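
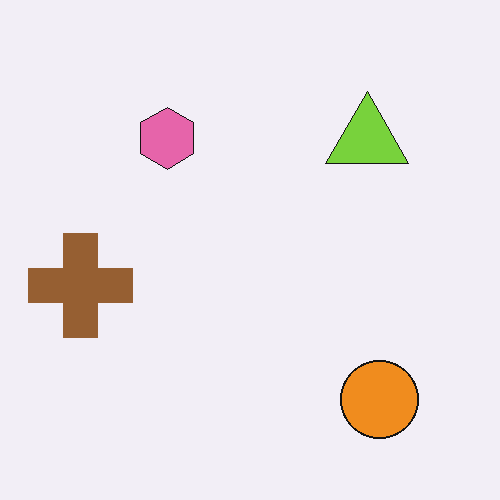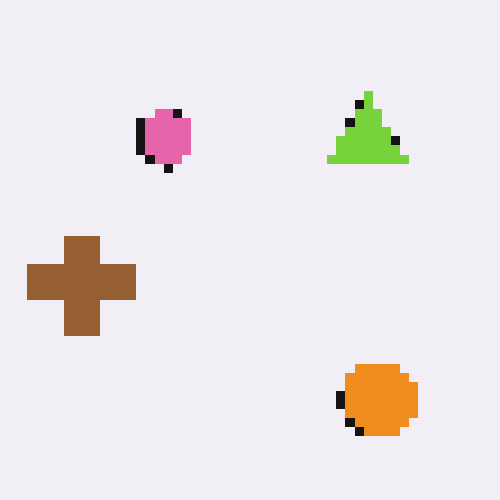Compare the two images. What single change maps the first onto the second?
Heavily pixelated into large blocks.

Shapes are reduced to large square blocks; fine edges and outlines are lost — a downscale-then-upscale (mosaic) effect.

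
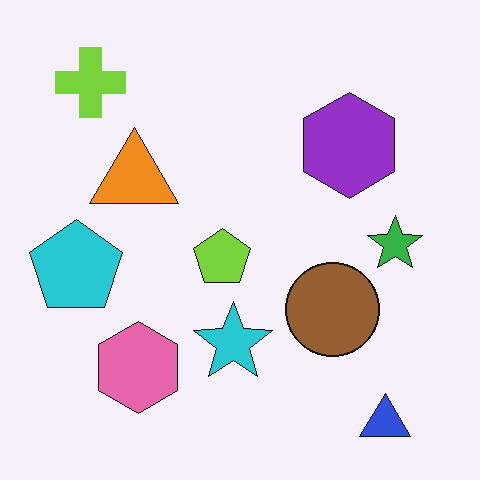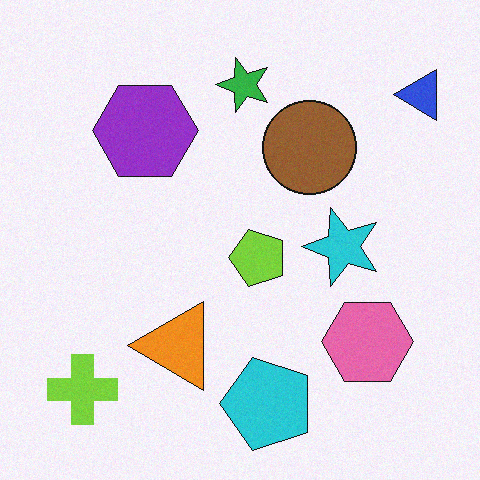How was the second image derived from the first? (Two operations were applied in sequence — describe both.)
Rotated 90° counter-clockwise, then degraded with subtle gaussian noise.

The blue triangle sits in the bottom-right of the first image and the top-right of the second — consistent with a whole-image 90° counter-clockwise rotation. Random speckle covers the whole image, including the flat background.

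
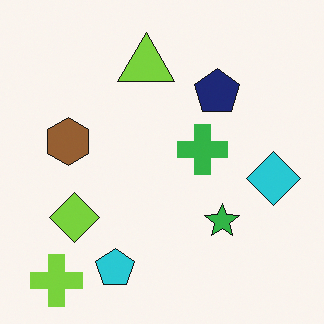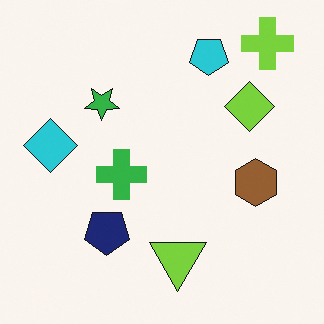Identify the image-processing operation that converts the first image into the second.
This is the original image rotated 180°.

The lime cross sits in the bottom-left of the first image and the top-right of the second — consistent with a whole-image 180° rotation.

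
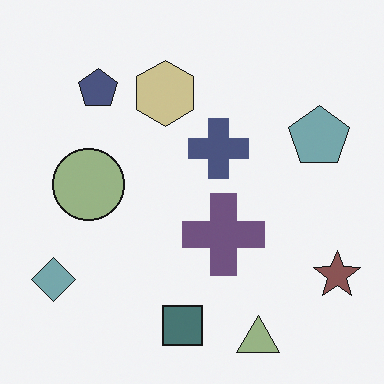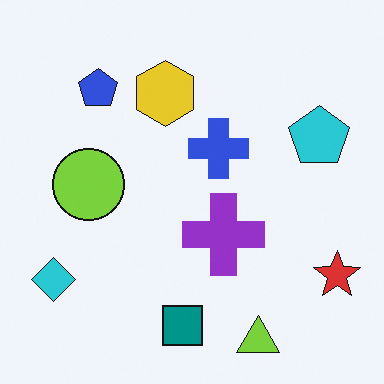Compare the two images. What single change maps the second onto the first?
This is the original image heavily desaturated.

All colors are more muted and greyish — a global saturation change.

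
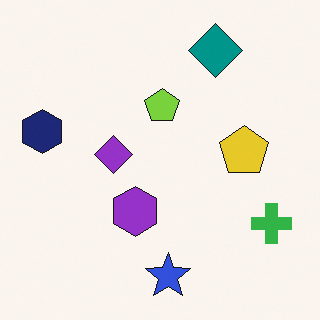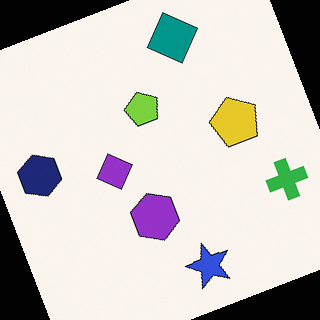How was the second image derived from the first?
Rotated counter-clockwise by a moderate amount.

Every shape is tilted by the same angle and the image corners show triangular fill wedges — a whole-image rotation by a non-right angle.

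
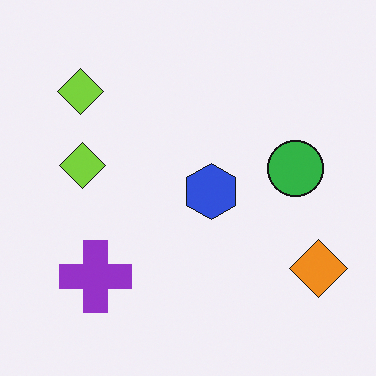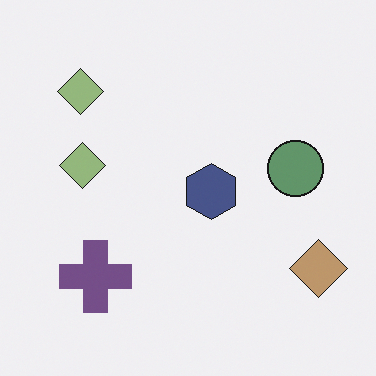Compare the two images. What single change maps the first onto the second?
The image was made much more muted (saturation change).

All colors are more muted and greyish — a global saturation change.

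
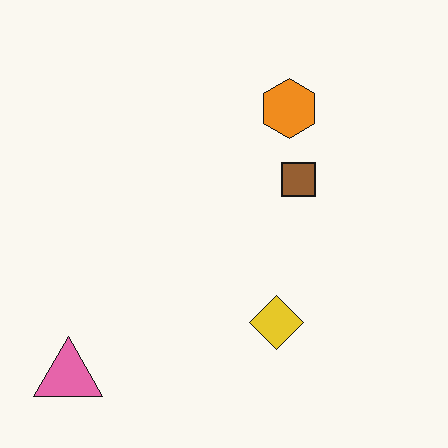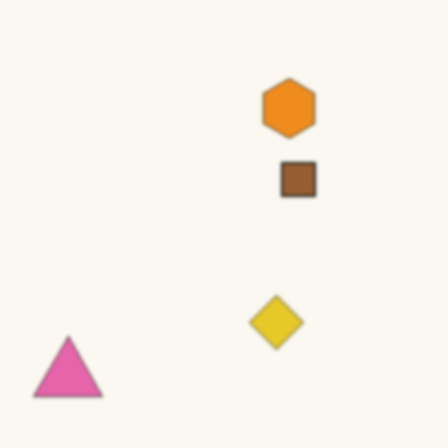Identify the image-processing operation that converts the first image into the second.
It was slightly softened.

Shape edges and outlines are uniformly softened across the whole image.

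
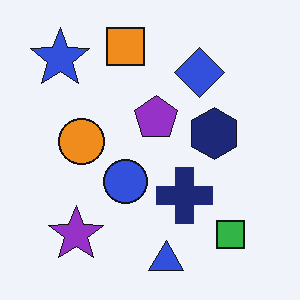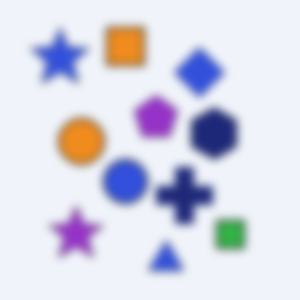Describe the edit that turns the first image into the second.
Noticeably gaussian-blurred.

Shape edges and outlines are uniformly softened across the whole image.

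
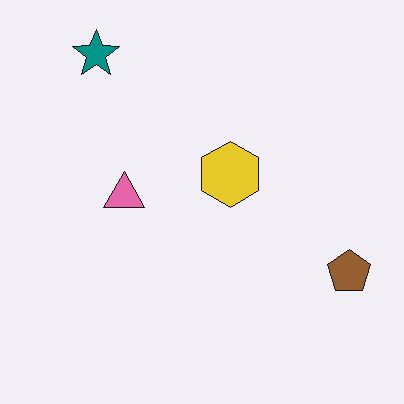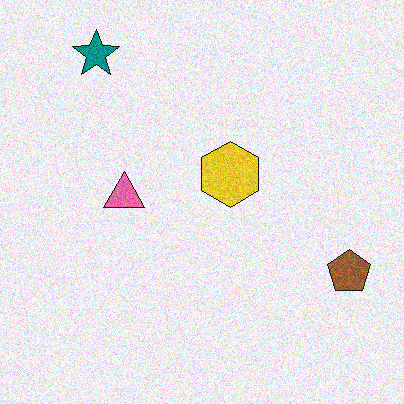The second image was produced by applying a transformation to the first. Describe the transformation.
Degraded with moderate additive noise.

Random speckle covers the whole image, including the flat background.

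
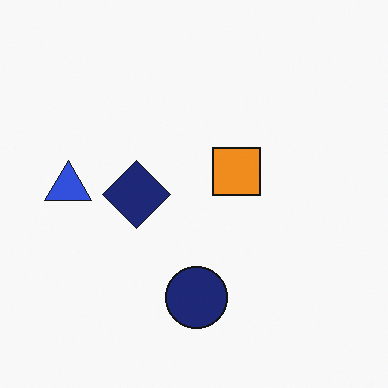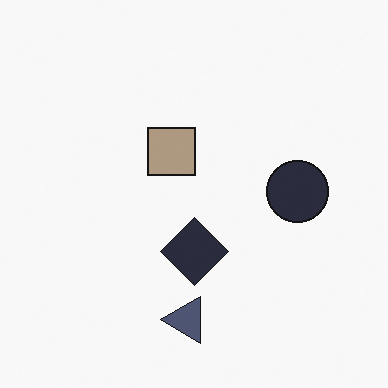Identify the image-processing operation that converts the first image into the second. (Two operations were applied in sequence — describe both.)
The transformation is: rotated 90° counter-clockwise, then made much more muted (saturation change).

The blue triangle sits in the left of the first image and the bottom of the second — consistent with a whole-image 90° counter-clockwise rotation. All colors are more muted and greyish — a global saturation change.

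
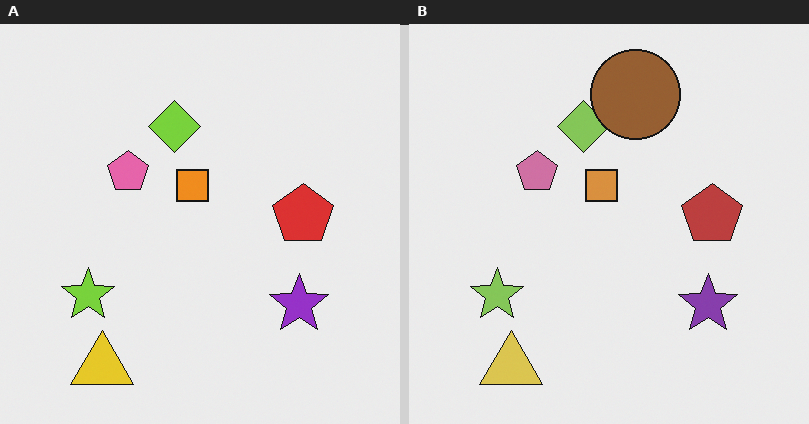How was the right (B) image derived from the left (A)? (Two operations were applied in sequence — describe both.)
The image was slightly desaturated, then overlaid with an additional brown circle.

All colors are more muted and greyish — a global saturation change. A brown circle appears in the right (B) image that is absent from the left (A).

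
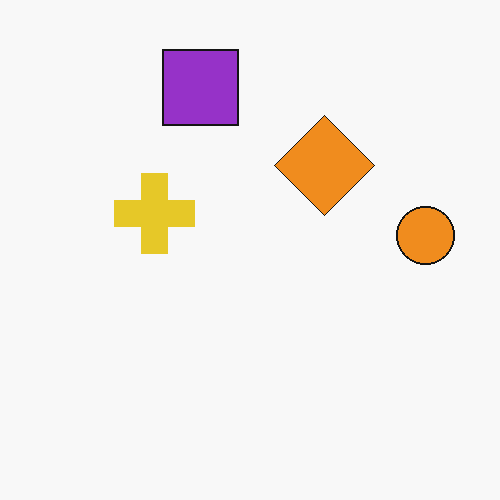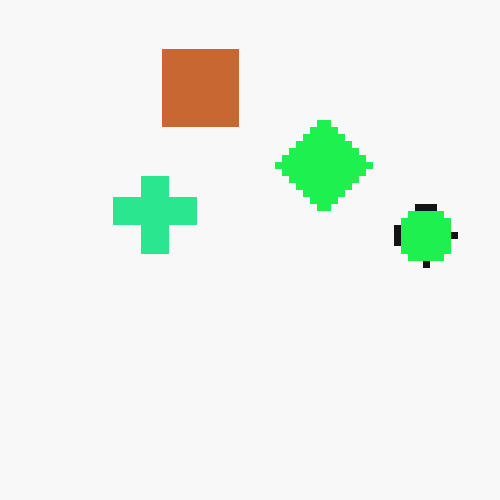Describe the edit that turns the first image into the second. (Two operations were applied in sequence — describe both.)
Hue-shifted noticeably, then pixelated into visible square blocks.

Every shape's color has rotated by the same amount around the hue wheel — a uniform hue shift. Shapes are reduced to large square blocks; fine edges and outlines are lost — a downscale-then-upscale (mosaic) effect.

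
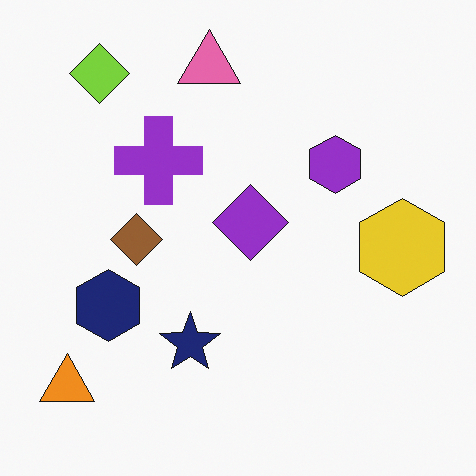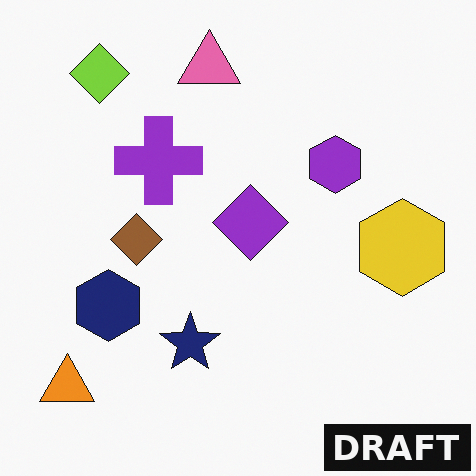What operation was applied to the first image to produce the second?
The image was watermarked with the text "DRAFT" in the lower-right corner.

A dark label reading "DRAFT" appears in the lower-right corner.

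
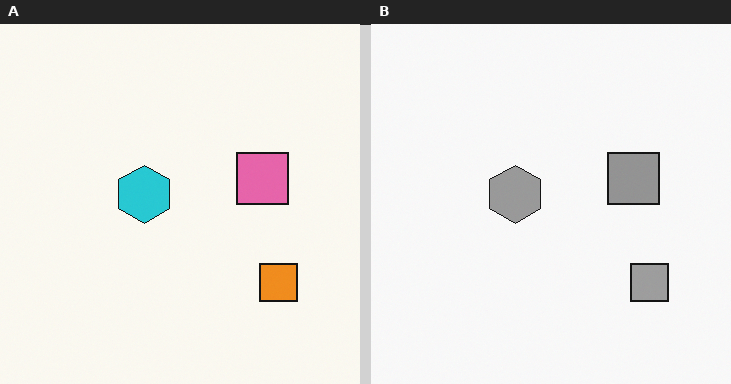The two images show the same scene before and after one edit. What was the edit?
It was converted to grayscale.

All color is removed — every shape is now a shade of grey.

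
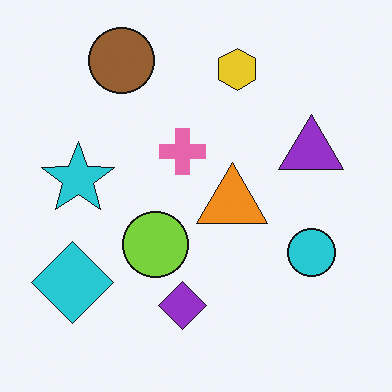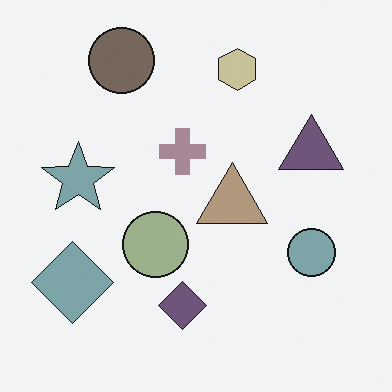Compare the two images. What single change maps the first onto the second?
The transformation is: heavily desaturated.

All colors are more muted and greyish — a global saturation change.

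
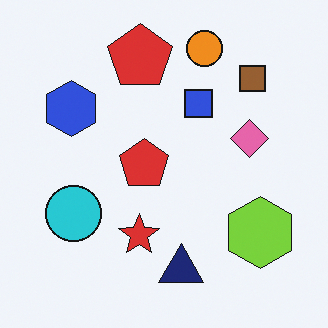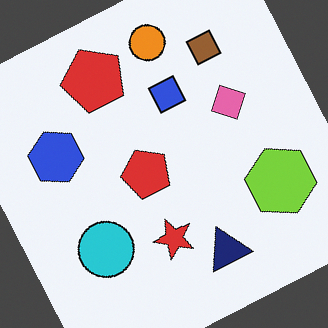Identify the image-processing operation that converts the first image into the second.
The second image is the first rotated counter-clockwise by a moderate amount.

Every shape is tilted by the same angle and the image corners show triangular fill wedges — a whole-image rotation by a non-right angle.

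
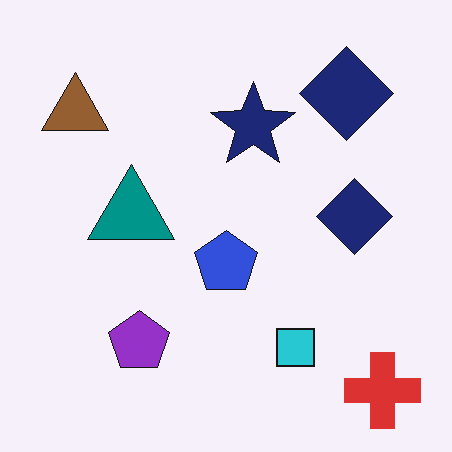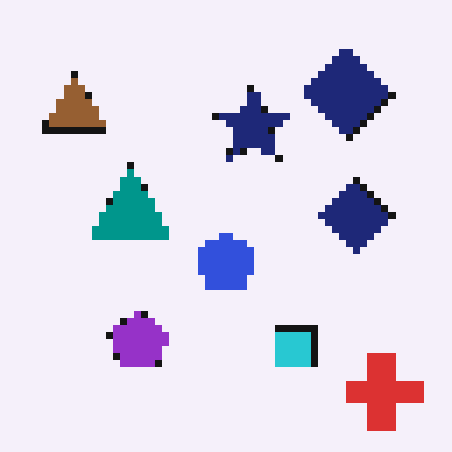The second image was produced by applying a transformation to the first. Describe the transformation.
It was moderately pixelated.

Shapes are reduced to large square blocks; fine edges and outlines are lost — a downscale-then-upscale (mosaic) effect.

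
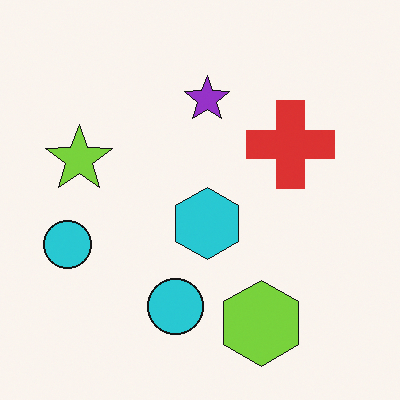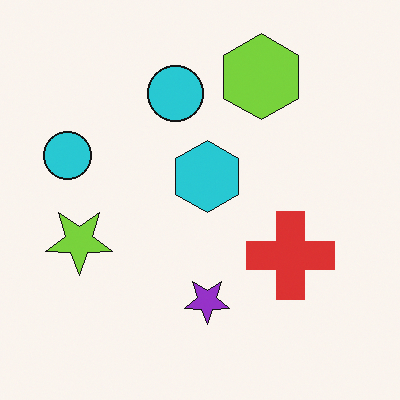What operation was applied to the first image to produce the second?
It was flipped vertically (top ↔ bottom).

The lime hexagon is in the bottom of the first image and the top of the second — shapes on opposite sides of the horizontal midline have swapped in a mirror flip.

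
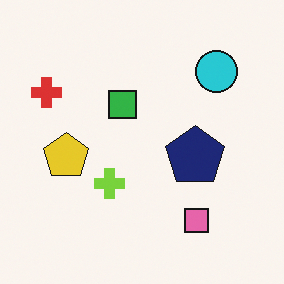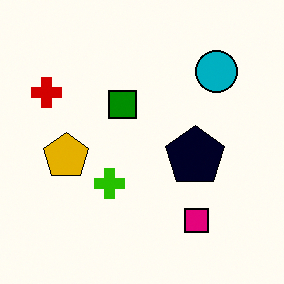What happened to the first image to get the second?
This is the original image given much higher contrast.

Tones are pushed away from mid-grey across the whole image — a global contrast change.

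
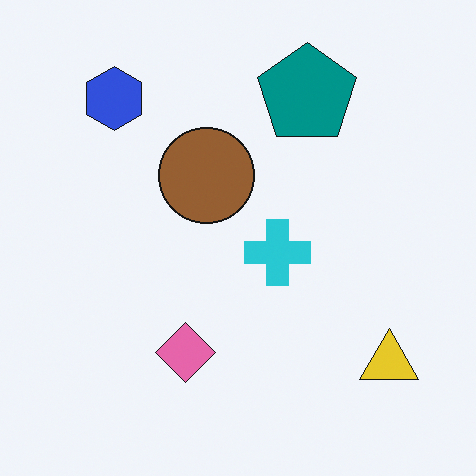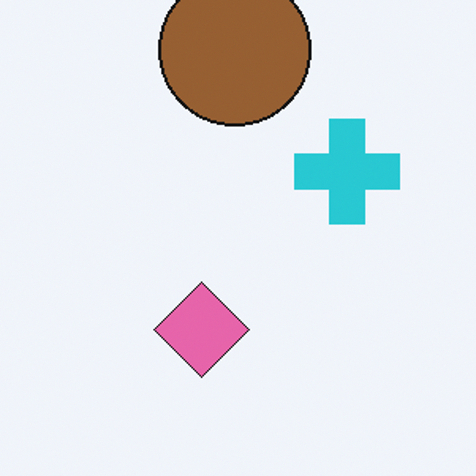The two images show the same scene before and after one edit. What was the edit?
Cropped to a modestly smaller region and rescaled.

The visible shapes are larger and the field of view is narrower; shapes near the original edges may be partly or wholly outside the frame — a crop-and-rescale.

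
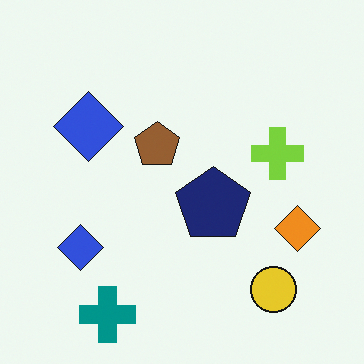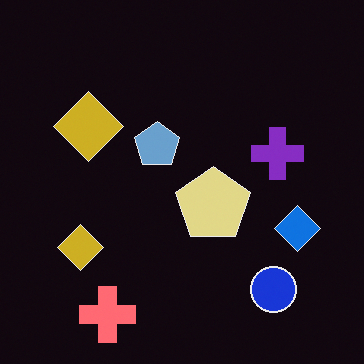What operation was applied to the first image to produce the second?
The transformation is: color-inverted (negative).

The light background has become dark and every shape's color is its complement — a photographic negative.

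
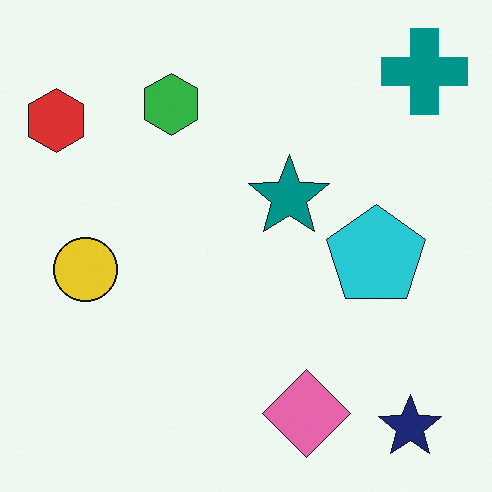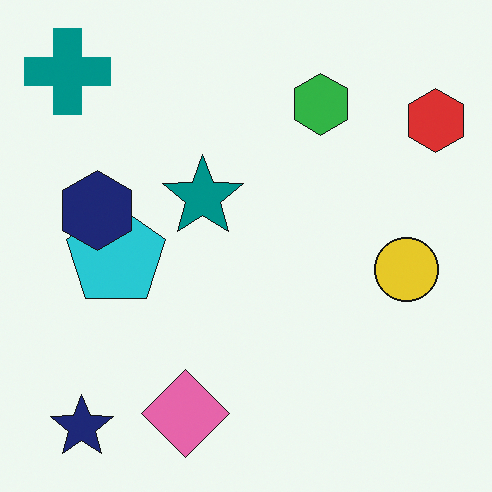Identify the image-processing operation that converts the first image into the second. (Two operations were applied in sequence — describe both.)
The image was flipped horizontally (left ↔ right), then overlaid with an additional navy hexagon.

The red hexagon is in the top-left of the first image and the top-right of the second — shapes on opposite sides of the vertical midline have swapped in a mirror flip. A navy hexagon appears in the second image that is absent from the first.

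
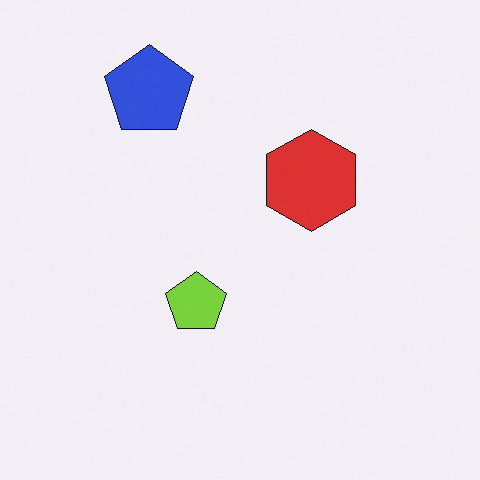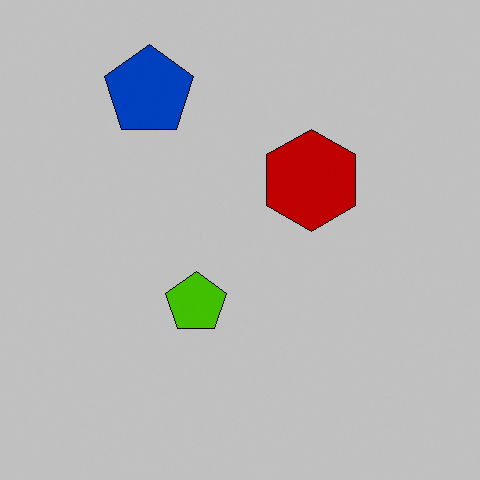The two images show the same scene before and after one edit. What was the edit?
The transformation is: heavily posterized to just a handful of flat colors.

Each flat color has snapped to a coarser quantized level — most visibly, the near-white background has dropped to a flat grey.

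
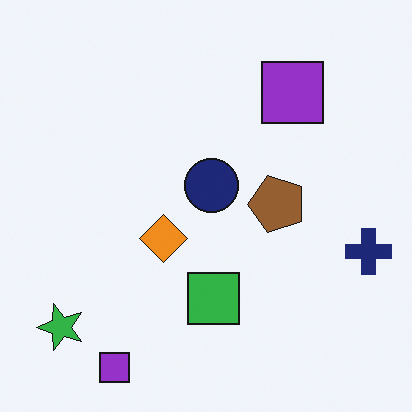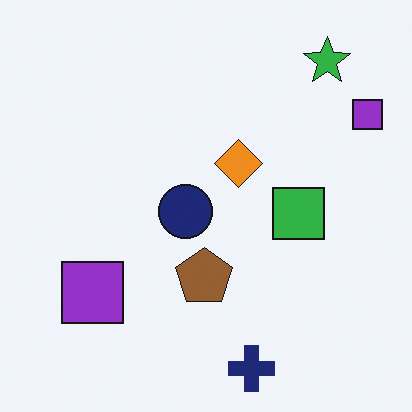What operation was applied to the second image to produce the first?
The transformation is: transposed (reflected across the top-left ↔ bottom-right diagonal).

Shapes have swapped their row and column positions — what was in the top-right is now in the bottom-left — a diagonal reflection.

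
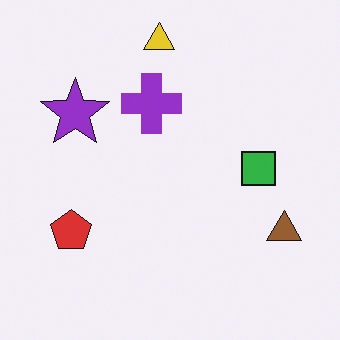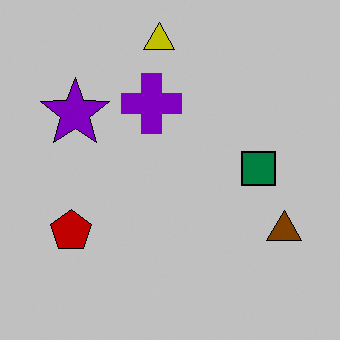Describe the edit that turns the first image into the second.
The transformation is: aggressively posterized.

Each flat color has snapped to a coarser quantized level — most visibly, the near-white background has dropped to a flat grey.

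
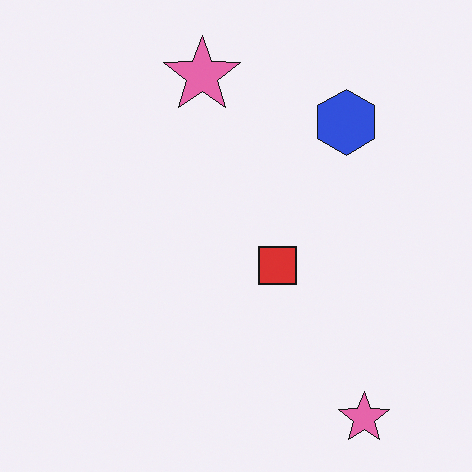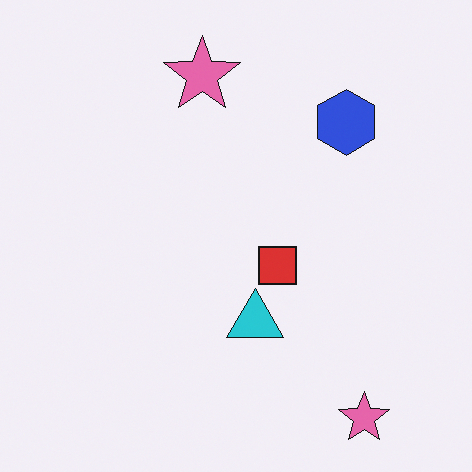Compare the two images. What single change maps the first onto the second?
This is the original image overlaid with an additional cyan triangle.

A cyan triangle appears in the second image that is absent from the first.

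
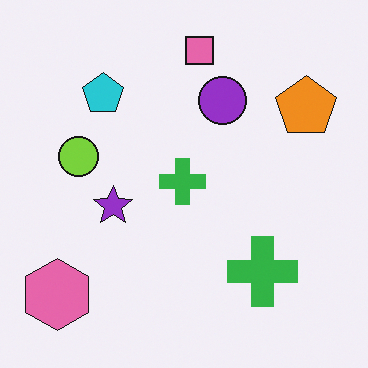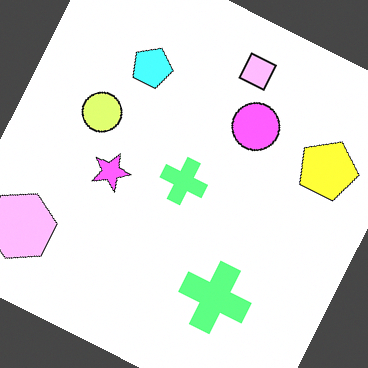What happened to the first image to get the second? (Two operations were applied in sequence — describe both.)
The transformation is: substantially brightened, then rotated clockwise by a clearly visible amount.

Every pixel — background and shapes alike — is uniformly brightened. Every shape is tilted by the same angle and the image corners show triangular fill wedges — a whole-image rotation by a non-right angle.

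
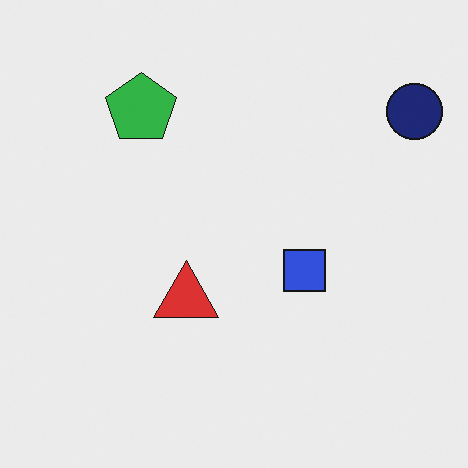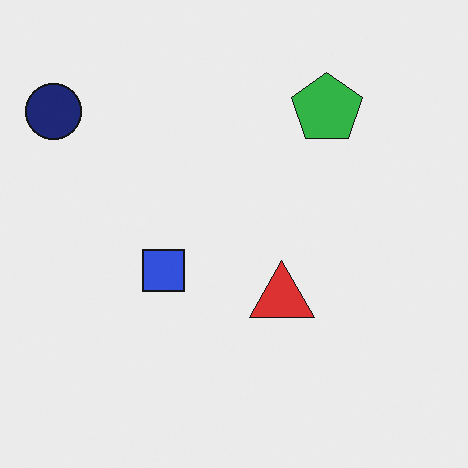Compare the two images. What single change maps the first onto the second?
The image was flipped horizontally (left ↔ right).

The navy circle is in the top-right of the first image and the top-left of the second — shapes on opposite sides of the vertical midline have swapped in a mirror flip.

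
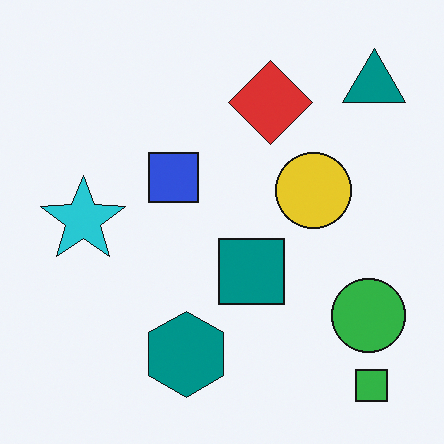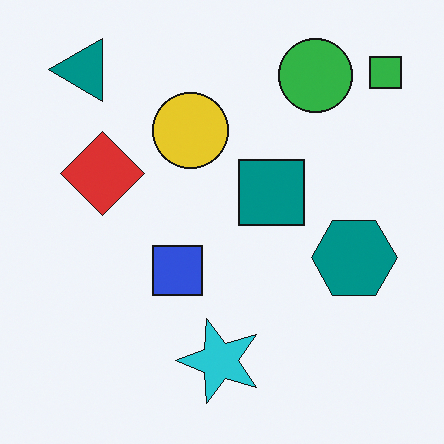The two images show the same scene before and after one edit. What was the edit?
This is the original image rotated 90° counter-clockwise.

The green square sits in the bottom-right of the first image and the top-right of the second — consistent with a whole-image 90° counter-clockwise rotation.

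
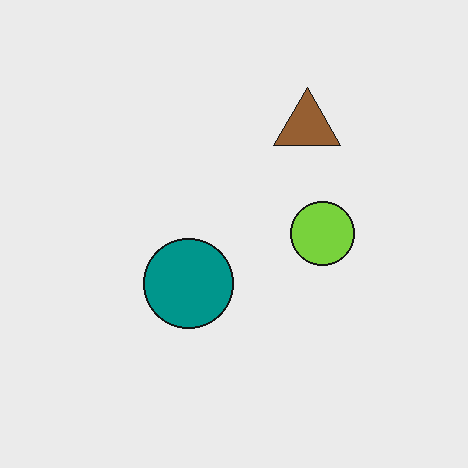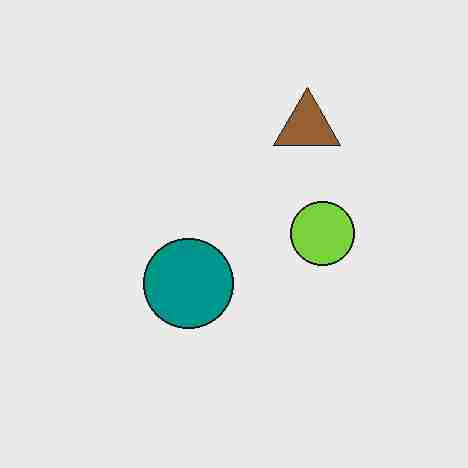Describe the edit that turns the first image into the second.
The second image is the first heavily JPEG-compressed with obvious blocking artifacts.

Blocky 8×8 compression artifacts appear around shape edges and the flat background shows ringing — characteristic JPEG degradation.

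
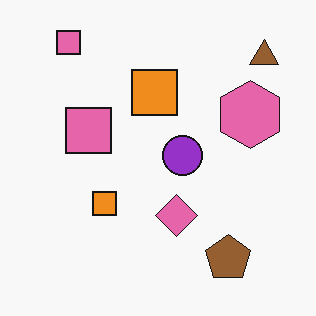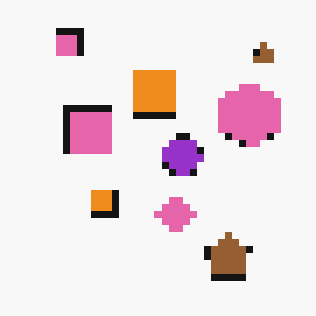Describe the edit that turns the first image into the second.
This is the original image pixelated into visible square blocks.

Shapes are reduced to large square blocks; fine edges and outlines are lost — a downscale-then-upscale (mosaic) effect.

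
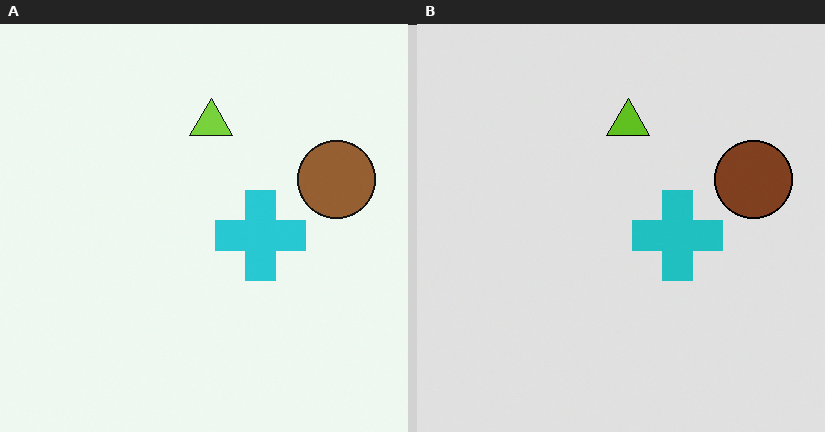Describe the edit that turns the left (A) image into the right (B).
This is the original image moderately posterized.

Each flat color has snapped to a coarser quantized level — most visibly, the near-white background has dropped to a flat grey.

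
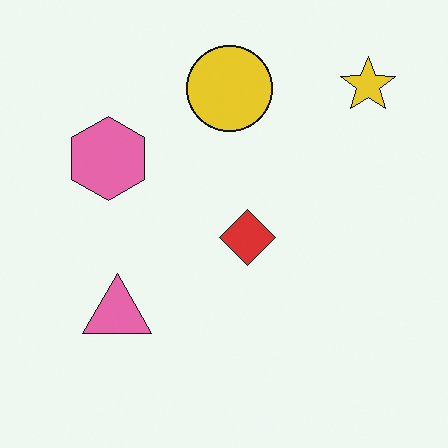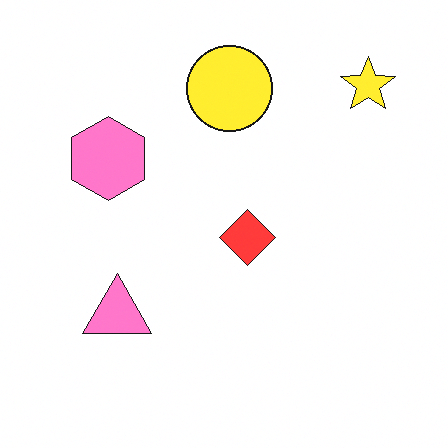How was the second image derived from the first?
Brightened a little.

Every pixel — background and shapes alike — is uniformly brightened.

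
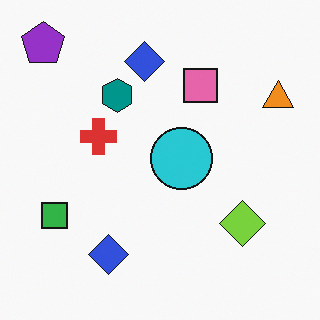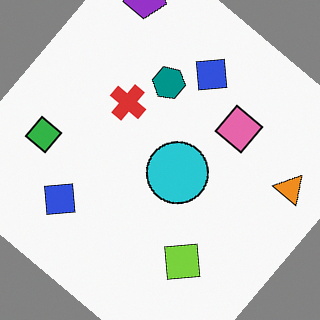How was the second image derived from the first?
This is the original image rotated clockwise by a large amount — several tens of degrees.

Every shape is tilted by the same angle and the image corners show triangular fill wedges — a whole-image rotation by a non-right angle.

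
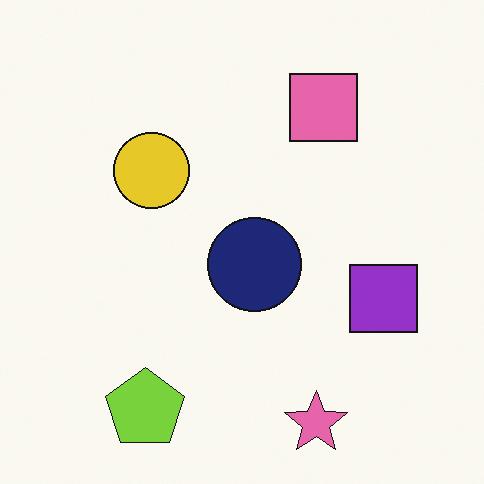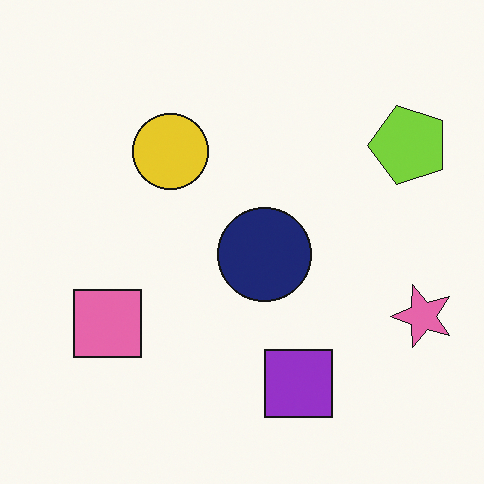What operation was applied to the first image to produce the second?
The transformation is: transposed (reflected across the top-left ↔ bottom-right diagonal).

Shapes have swapped their row and column positions — what was in the top-right is now in the bottom-left — a diagonal reflection.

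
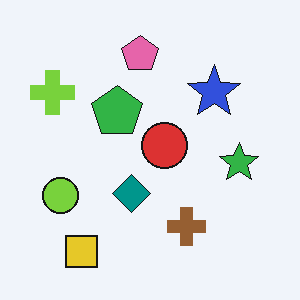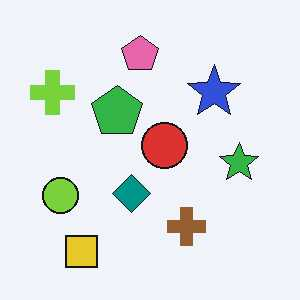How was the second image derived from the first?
The transformation is: JPEG-compressed with visible artifacts.

Blocky 8×8 compression artifacts appear around shape edges and the flat background shows ringing — characteristic JPEG degradation.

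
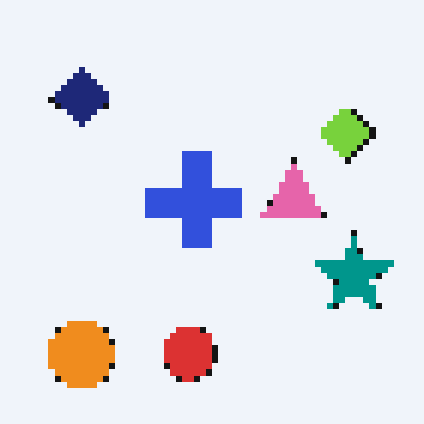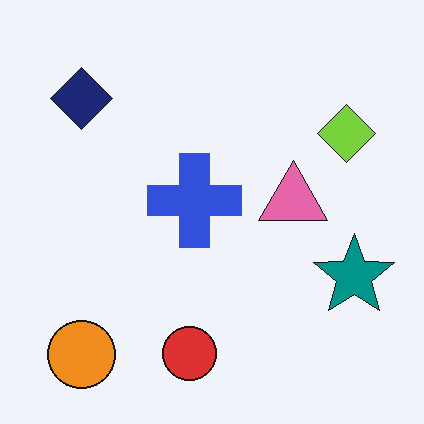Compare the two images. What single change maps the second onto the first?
This is the original image pixelated into visible square blocks.

Shapes are reduced to large square blocks; fine edges and outlines are lost — a downscale-then-upscale (mosaic) effect.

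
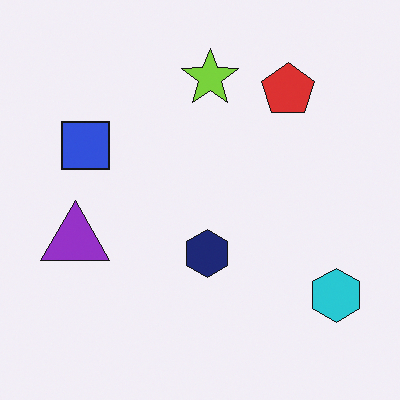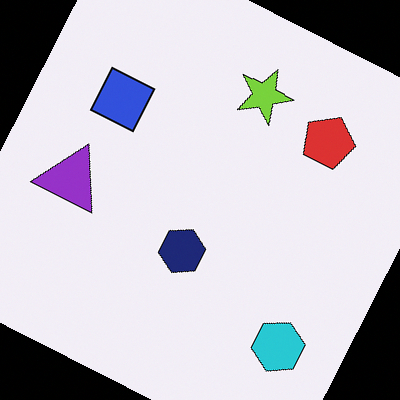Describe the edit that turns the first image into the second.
The image was rotated clockwise by a clearly visible amount.

Every shape is tilted by the same angle and the image corners show triangular fill wedges — a whole-image rotation by a non-right angle.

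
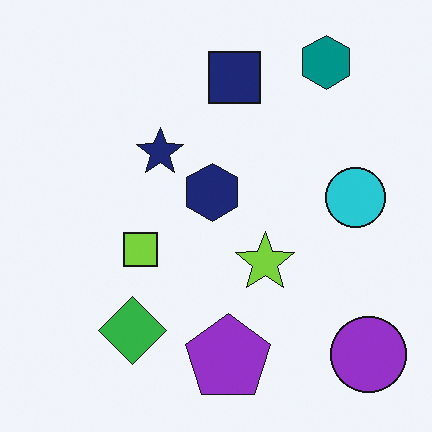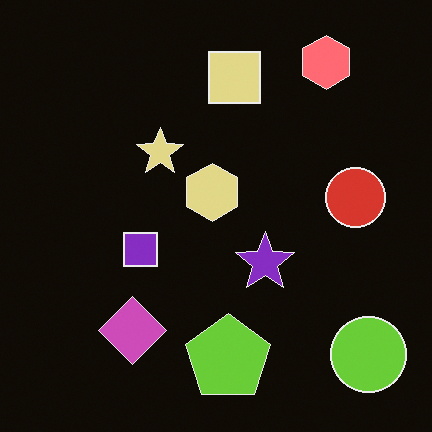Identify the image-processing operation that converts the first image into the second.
It was color-inverted (negative).

The light background has become dark and every shape's color is its complement — a photographic negative.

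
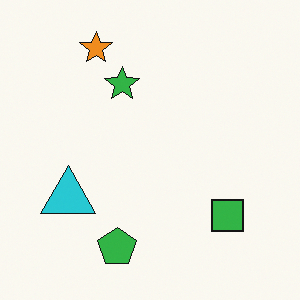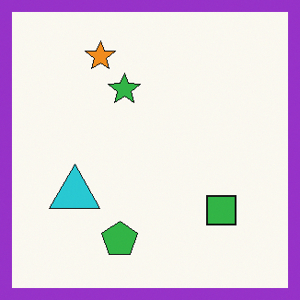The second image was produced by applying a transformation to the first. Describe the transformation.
The transformation is: framed with a purple border.

A solid purple frame runs around the edge of the second image, with the content slightly shrunk inside it.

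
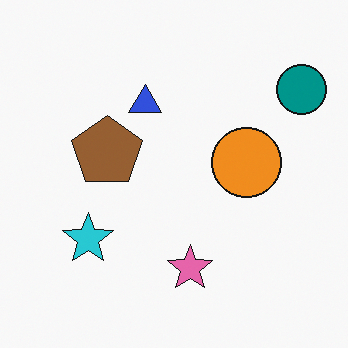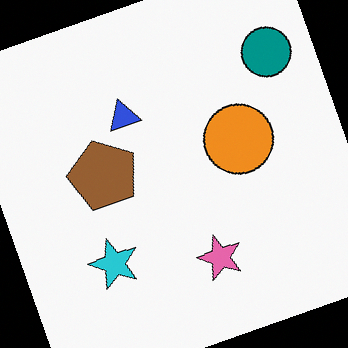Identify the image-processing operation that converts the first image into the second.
The transformation is: rotated counter-clockwise by a moderate amount.

Every shape is tilted by the same angle and the image corners show triangular fill wedges — a whole-image rotation by a non-right angle.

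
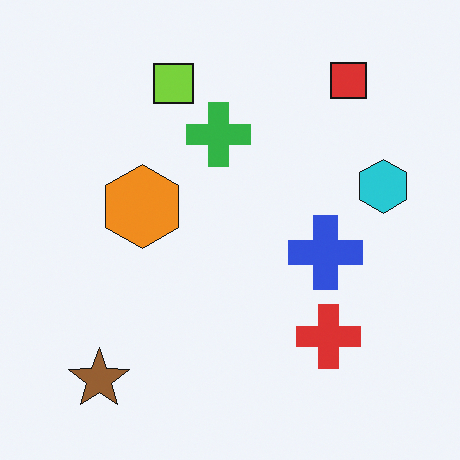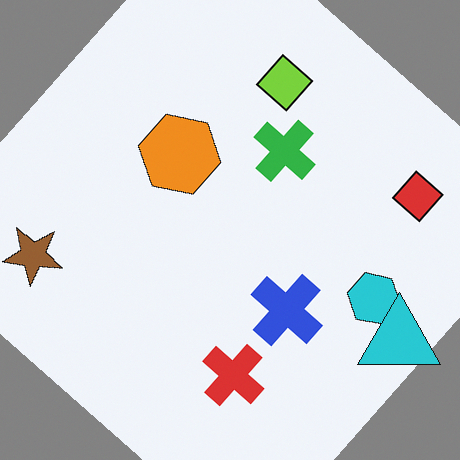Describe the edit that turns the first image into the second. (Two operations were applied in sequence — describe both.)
It was rotated clockwise by a large amount — several tens of degrees, then overlaid with an additional cyan triangle.

Every shape is tilted by the same angle and the image corners show triangular fill wedges — a whole-image rotation by a non-right angle. A cyan triangle appears in the second image that is absent from the first.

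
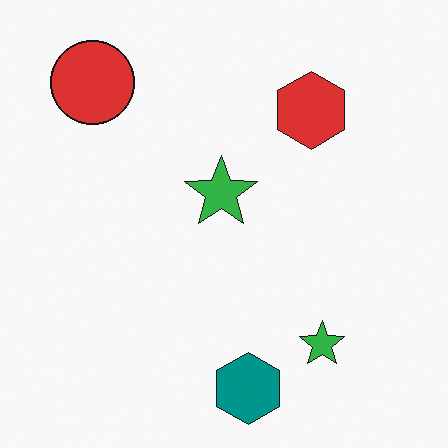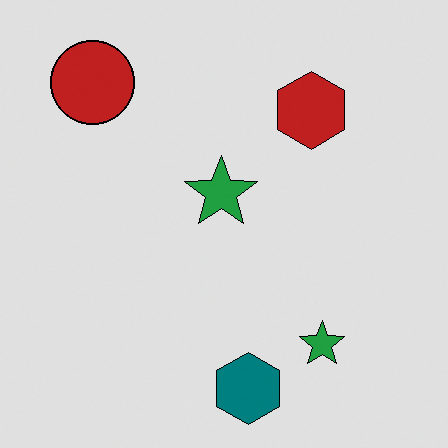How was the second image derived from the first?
Posterized to a reduced palette.

Each flat color has snapped to a coarser quantized level — most visibly, the near-white background has dropped to a flat grey.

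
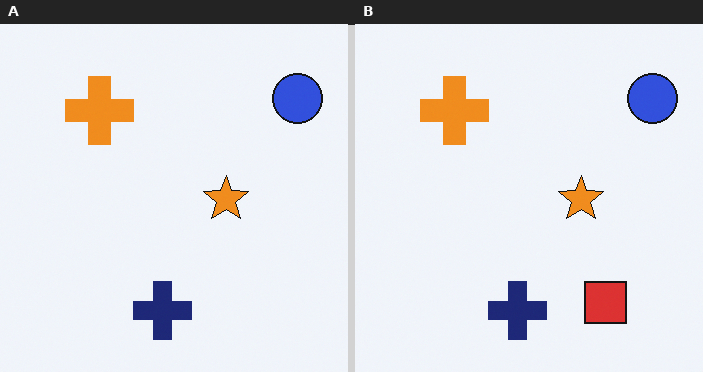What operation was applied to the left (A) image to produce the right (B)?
This is the original image overlaid with an additional red square.

A red square appears in the right (B) image that is absent from the left (A).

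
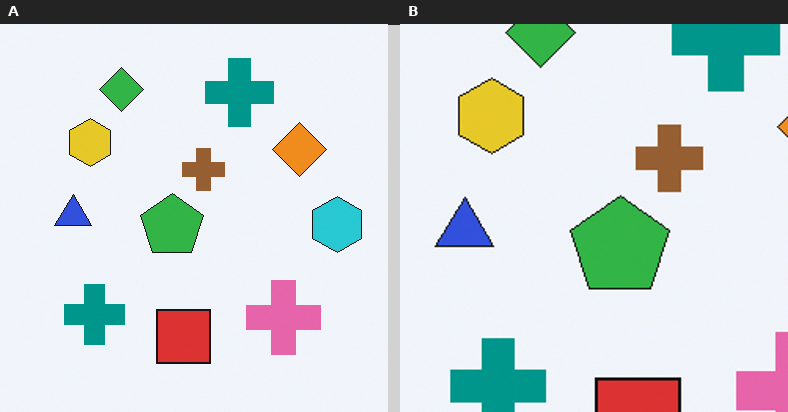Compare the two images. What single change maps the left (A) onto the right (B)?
The right (B) image is the left (A) cropped slightly and scaled back up.

The visible shapes are larger and the field of view is narrower; shapes near the original edges may be partly or wholly outside the frame — a crop-and-rescale.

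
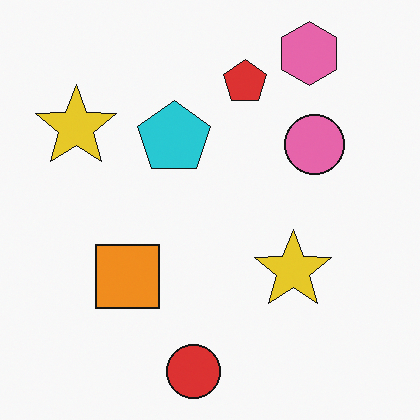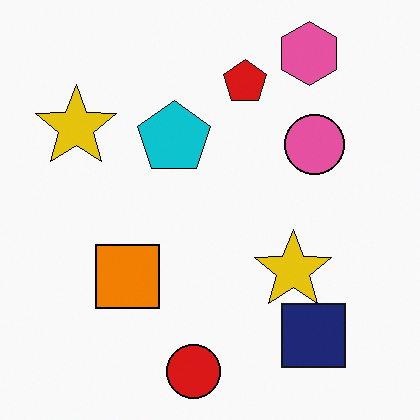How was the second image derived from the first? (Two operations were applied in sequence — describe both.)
The image was given slightly increased contrast, then overlaid with an additional navy square.

Tones are pushed away from mid-grey across the whole image — a global contrast change. A navy square appears in the second image that is absent from the first.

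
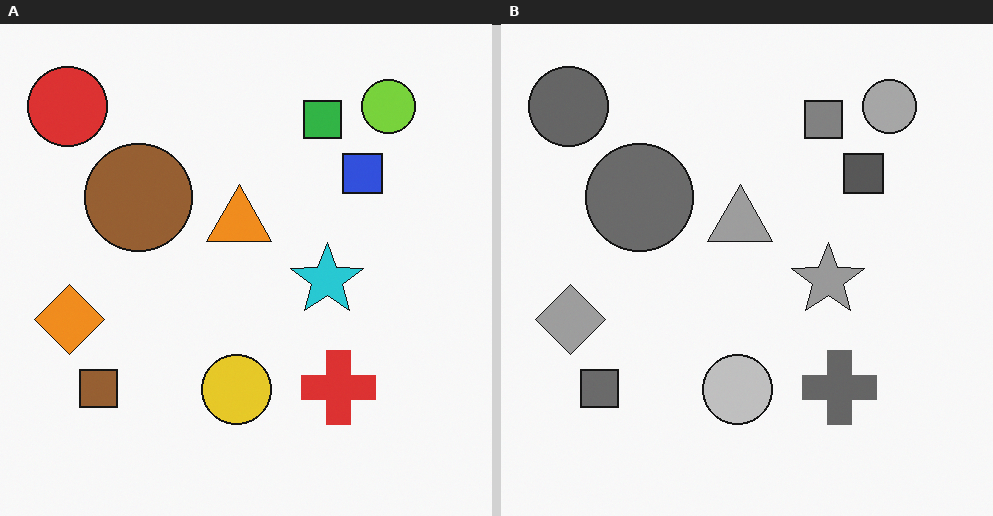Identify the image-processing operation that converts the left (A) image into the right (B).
This is the original image converted to grayscale.

All color is removed — every shape is now a shade of grey.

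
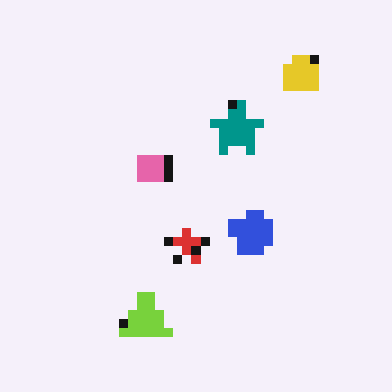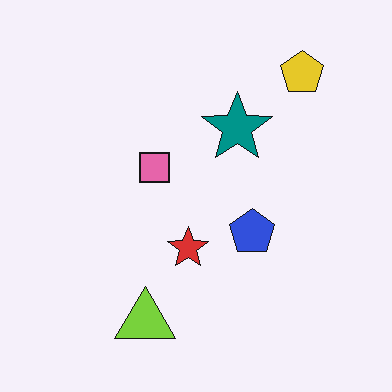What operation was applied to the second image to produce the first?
It was coarsely pixelated.

Shapes are reduced to large square blocks; fine edges and outlines are lost — a downscale-then-upscale (mosaic) effect.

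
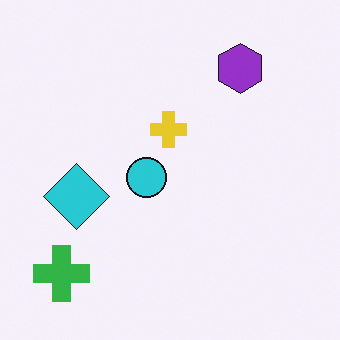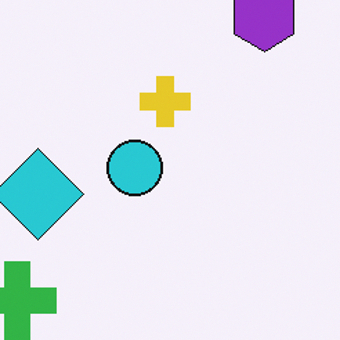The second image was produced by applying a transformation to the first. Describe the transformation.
It was cropped to a modestly smaller region and rescaled.

The visible shapes are larger and the field of view is narrower; shapes near the original edges may be partly or wholly outside the frame — a crop-and-rescale.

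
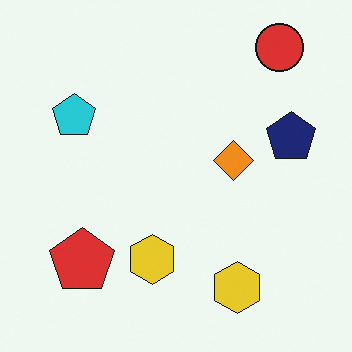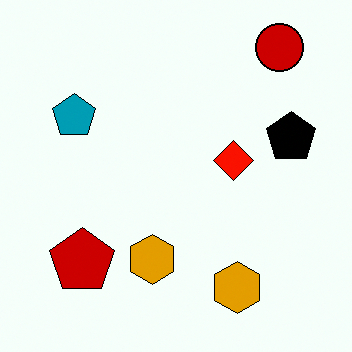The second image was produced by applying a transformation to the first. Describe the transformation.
This is the original image boosted in contrast.

Tones are pushed away from mid-grey across the whole image — a global contrast change.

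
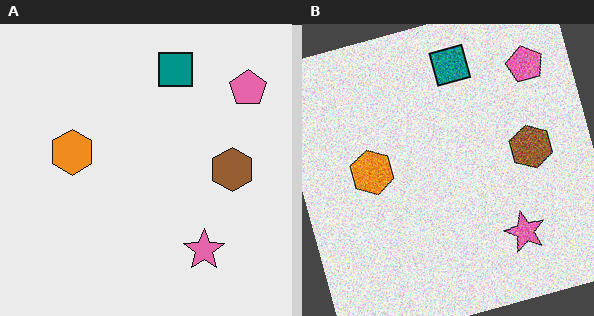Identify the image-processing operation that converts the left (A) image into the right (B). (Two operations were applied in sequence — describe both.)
The image was degraded with strong gaussian noise, then rotated counter-clockwise by a moderate amount.

Random speckle covers the whole image, including the flat background. Every shape is tilted by the same angle and the image corners show triangular fill wedges — a whole-image rotation by a non-right angle.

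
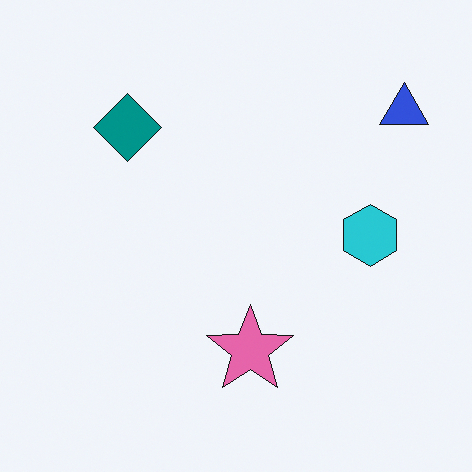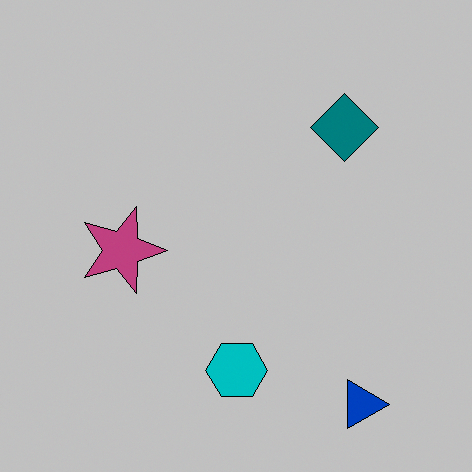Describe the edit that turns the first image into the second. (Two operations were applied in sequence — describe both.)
The transformation is: rotated 90° clockwise, then heavily posterized to just a handful of flat colors.

The blue triangle sits in the top-right of the first image and the bottom-right of the second — consistent with a whole-image 90° clockwise rotation. Each flat color has snapped to a coarser quantized level — most visibly, the near-white background has dropped to a flat grey.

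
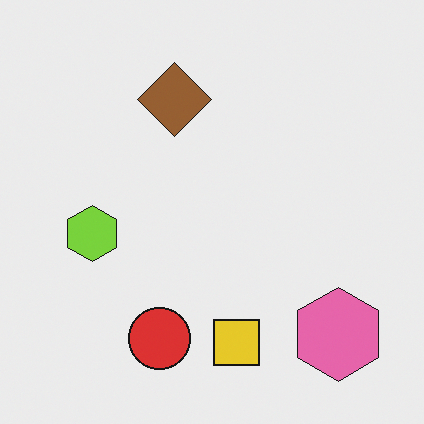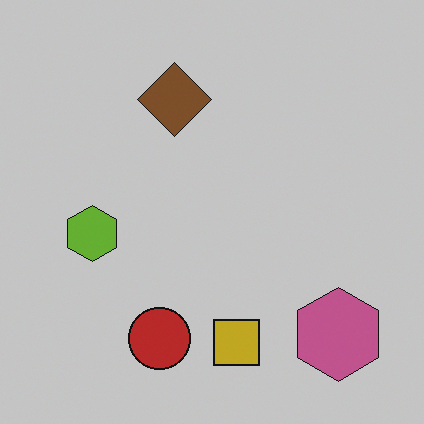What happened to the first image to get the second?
The second image is the first slightly darkened.

Every pixel — background and shapes alike — is uniformly darkened.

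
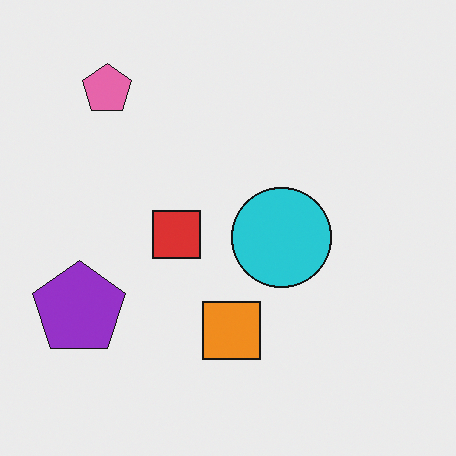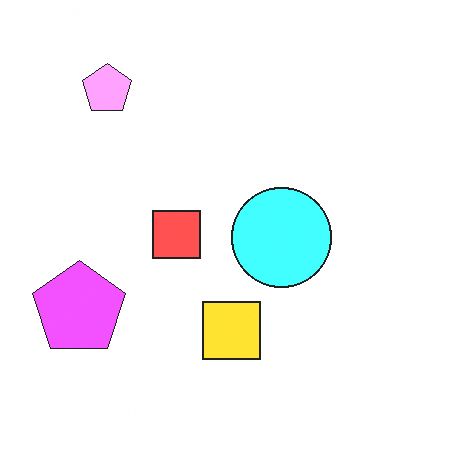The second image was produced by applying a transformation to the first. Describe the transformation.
The transformation is: substantially brightened.

Every pixel — background and shapes alike — is uniformly brightened.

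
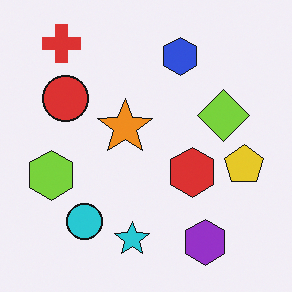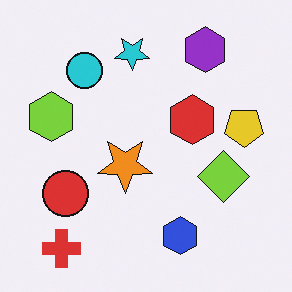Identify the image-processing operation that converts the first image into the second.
The image was flipped vertically (top ↔ bottom).

The red cross is in the top-left of the first image and the bottom-left of the second — shapes on opposite sides of the horizontal midline have swapped in a mirror flip.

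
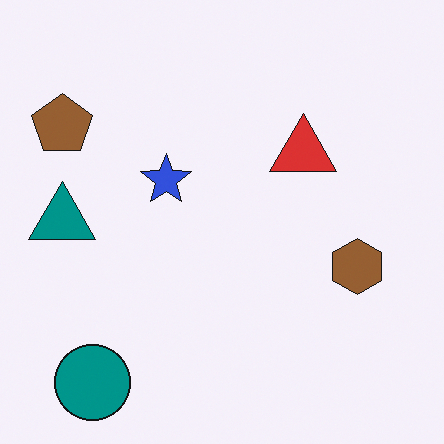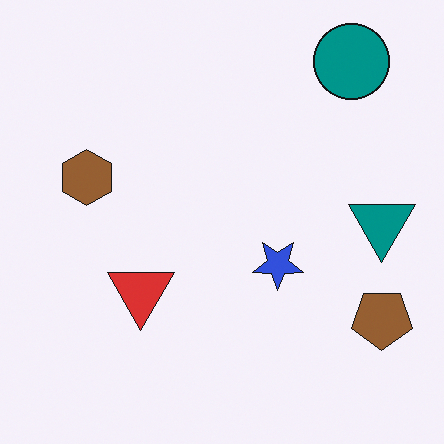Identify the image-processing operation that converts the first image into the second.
Rotated 180°.

The teal circle sits in the bottom-left of the first image and the top-right of the second — consistent with a whole-image 180° rotation.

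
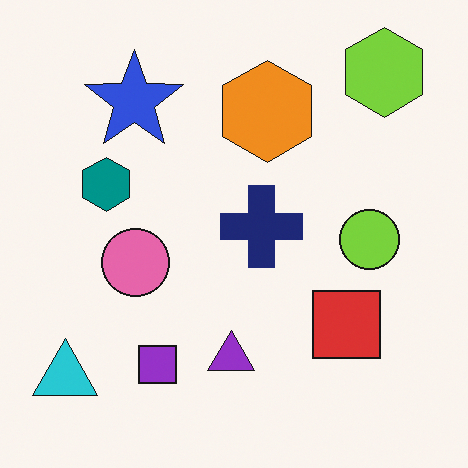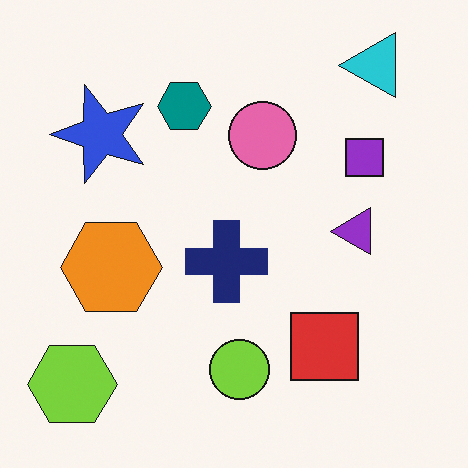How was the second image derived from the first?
It was transposed (reflected across the top-left ↔ bottom-right diagonal).

Shapes have swapped their row and column positions — what was in the top-right is now in the bottom-left — a diagonal reflection.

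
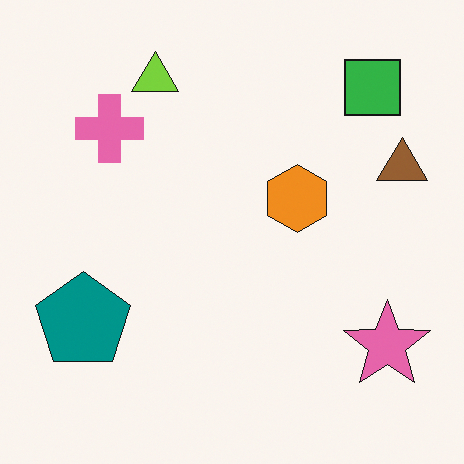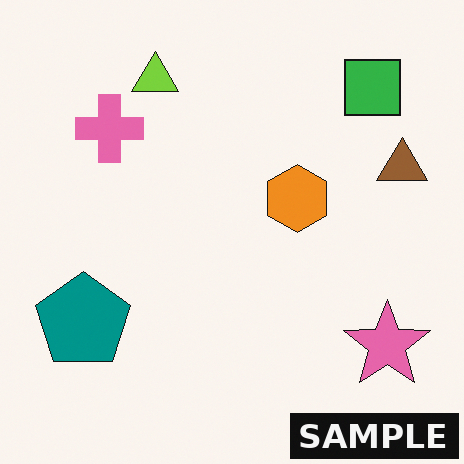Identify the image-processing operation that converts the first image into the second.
The second image is the first watermarked with the text "SAMPLE" in the lower-right corner.

A dark label reading "SAMPLE" appears in the lower-right corner.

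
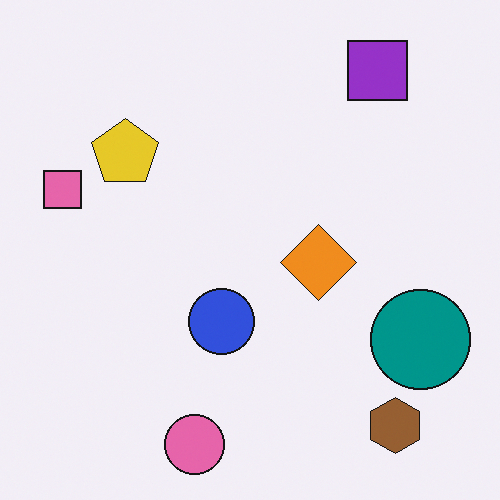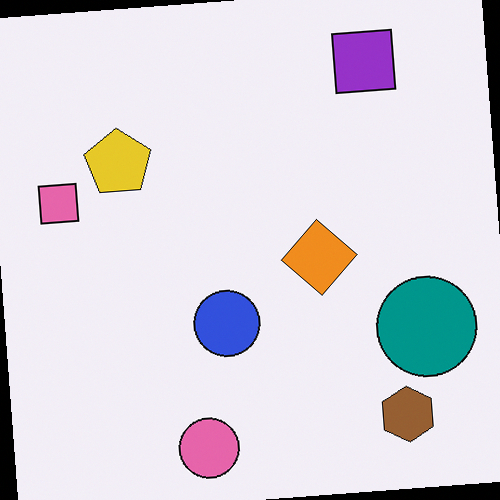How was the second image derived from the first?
The image was rotated counter-clockwise by a few degrees.

Every shape is tilted by the same angle and the image corners show triangular fill wedges — a whole-image rotation by a non-right angle.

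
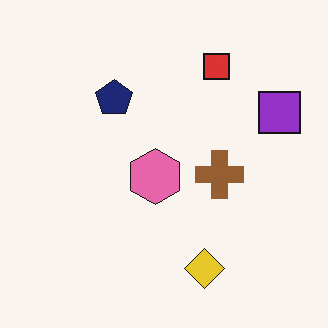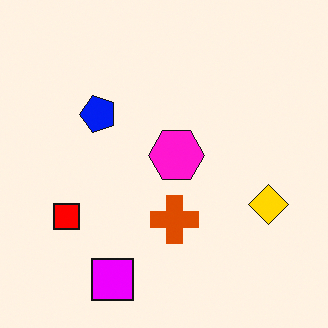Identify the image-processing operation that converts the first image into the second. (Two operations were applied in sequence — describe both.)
The transformation is: transposed (reflected across the top-left ↔ bottom-right diagonal), then heavily oversaturated.

Shapes have swapped their row and column positions — what was in the top-right is now in the bottom-left — a diagonal reflection. All colors are more vivid — a global saturation change.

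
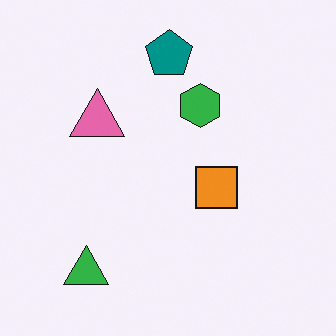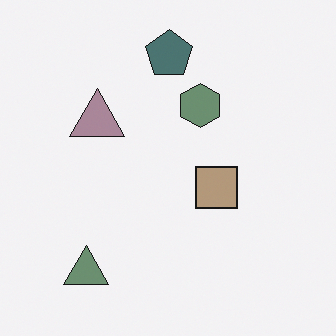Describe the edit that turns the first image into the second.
Heavily desaturated.

All colors are more muted and greyish — a global saturation change.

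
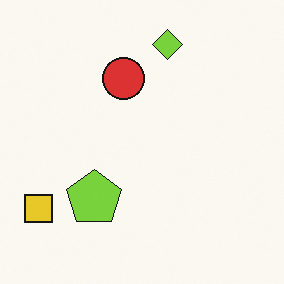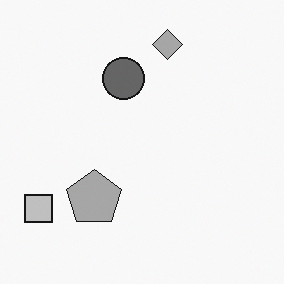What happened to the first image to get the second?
The image was converted to grayscale.

All color is removed — every shape is now a shade of grey.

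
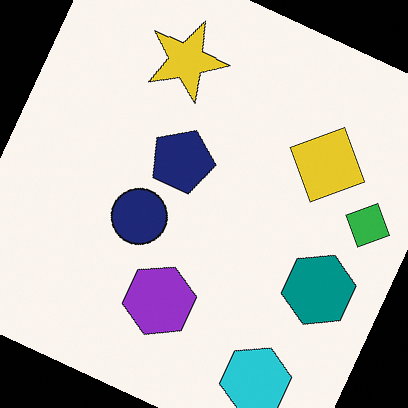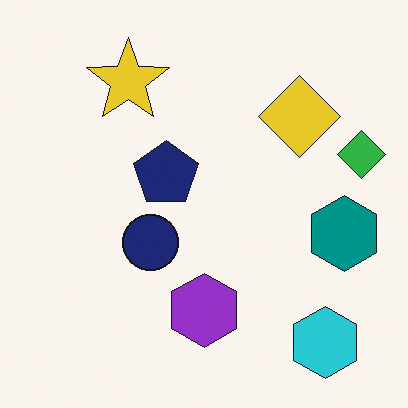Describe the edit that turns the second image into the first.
The transformation is: rotated clockwise by a moderate amount.

Every shape is tilted by the same angle and the image corners show triangular fill wedges — a whole-image rotation by a non-right angle.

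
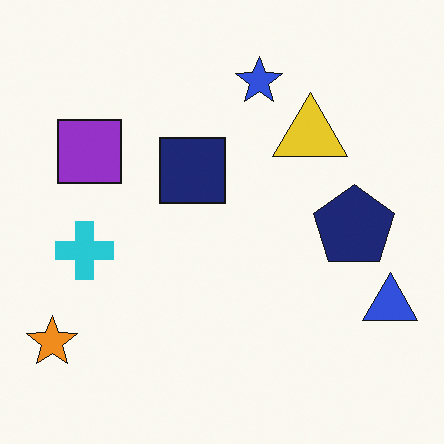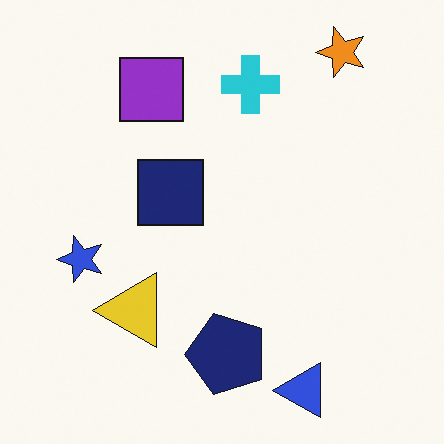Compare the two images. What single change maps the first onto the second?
The transformation is: transposed (reflected across the top-left ↔ bottom-right diagonal).

Shapes have swapped their row and column positions — what was in the top-right is now in the bottom-left — a diagonal reflection.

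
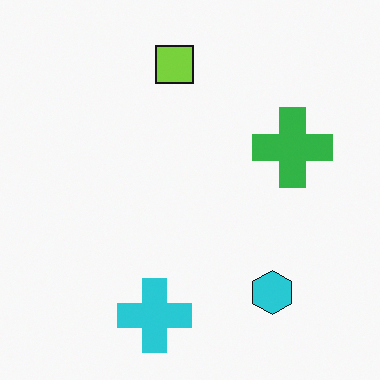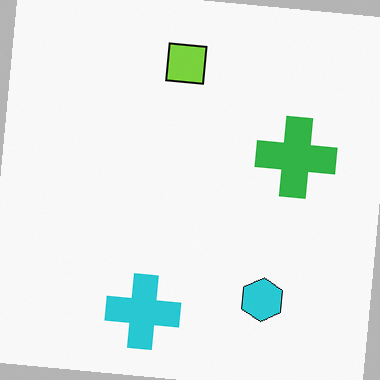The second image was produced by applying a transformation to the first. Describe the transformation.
This is the original image rotated clockwise by a few degrees.

Every shape is tilted by the same angle and the image corners show triangular fill wedges — a whole-image rotation by a non-right angle.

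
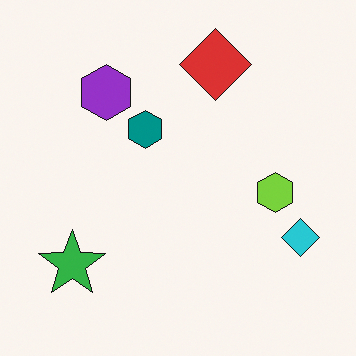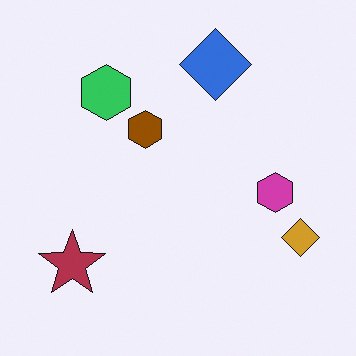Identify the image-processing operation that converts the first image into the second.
This is the original image hue-shifted by a large amount.

Every shape's color has rotated by the same amount around the hue wheel — a uniform hue shift.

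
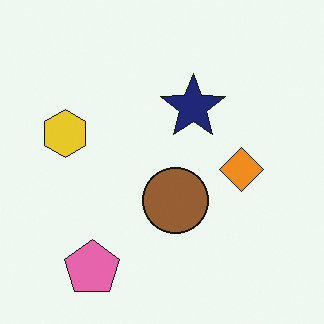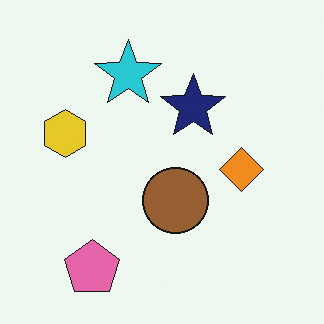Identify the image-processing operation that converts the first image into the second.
This is the original image overlaid with an additional cyan star.

A cyan star appears in the second image that is absent from the first.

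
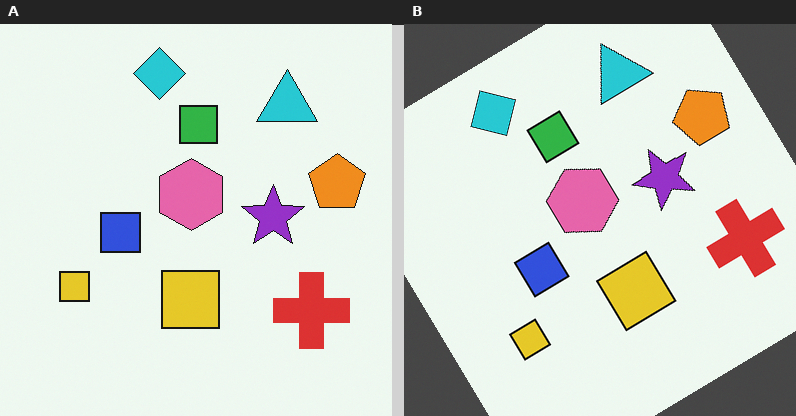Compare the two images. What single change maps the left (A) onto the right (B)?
The right (B) image is the left (A) rotated counter-clockwise by a large amount — several tens of degrees.

Every shape is tilted by the same angle and the image corners show triangular fill wedges — a whole-image rotation by a non-right angle.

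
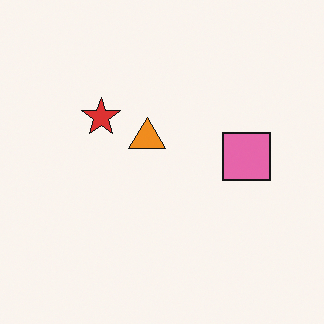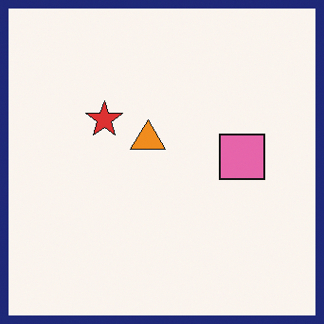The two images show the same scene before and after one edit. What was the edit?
The image was framed with a navy border.

A solid navy frame runs around the edge of the second image, with the content slightly shrunk inside it.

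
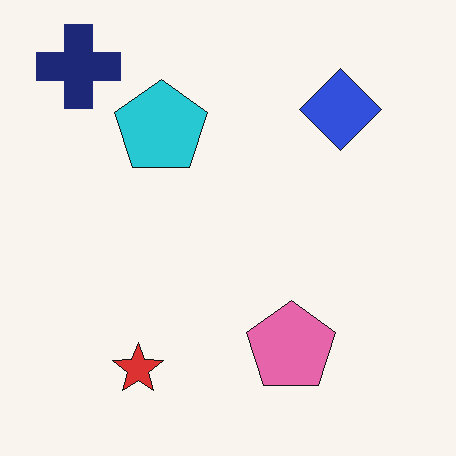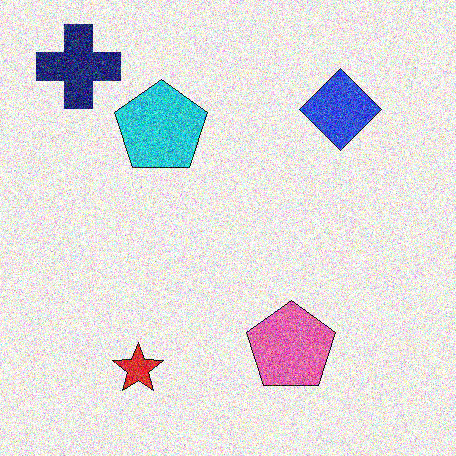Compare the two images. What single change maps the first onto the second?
The second image is the first degraded with a thick layer of grain.

Random speckle covers the whole image, including the flat background.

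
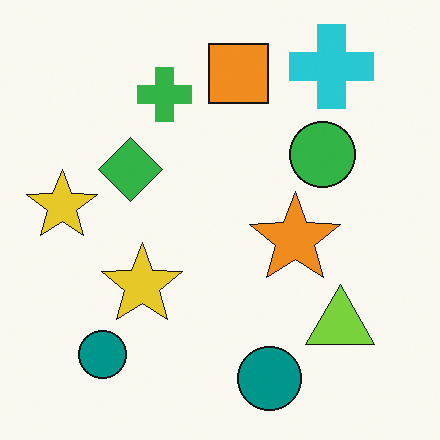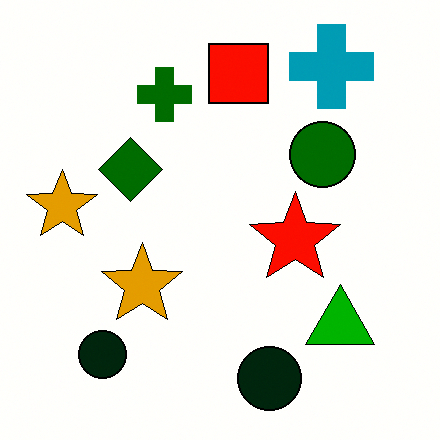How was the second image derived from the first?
It was given much higher contrast.

Tones are pushed away from mid-grey across the whole image — a global contrast change.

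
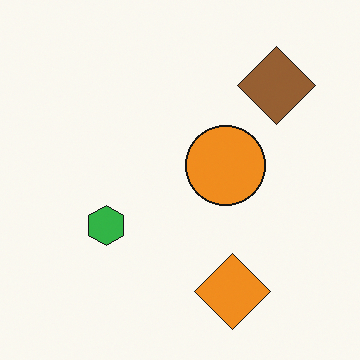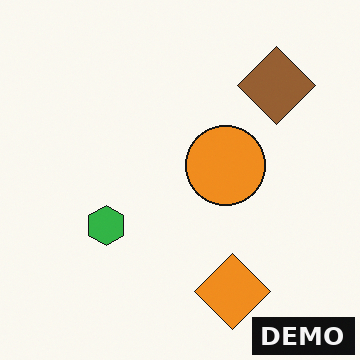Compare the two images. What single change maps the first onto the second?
The second image is the first watermarked with the text "DEMO" in the lower-right corner.

A dark label reading "DEMO" appears in the lower-right corner.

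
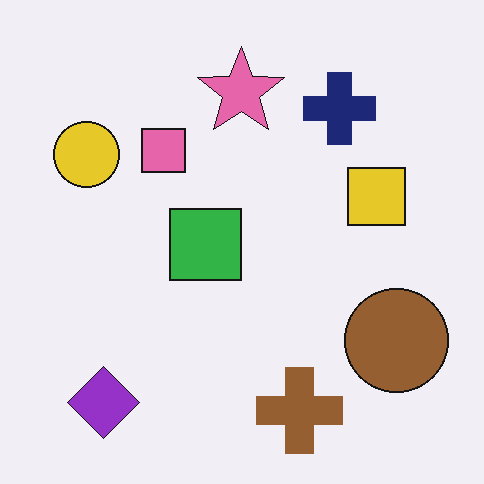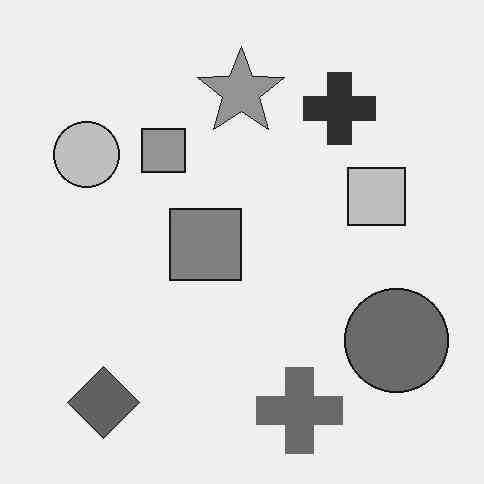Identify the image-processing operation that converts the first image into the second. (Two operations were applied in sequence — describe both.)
The second image is the first given moderate JPEG compression, then converted to grayscale.

Blocky 8×8 compression artifacts appear around shape edges and the flat background shows ringing — characteristic JPEG degradation. All color is removed — every shape is now a shade of grey.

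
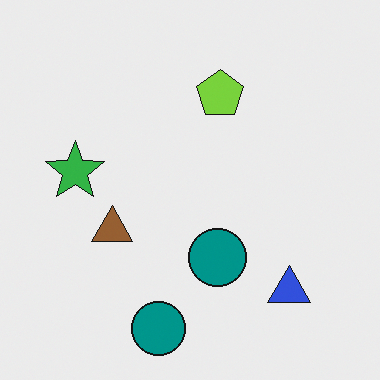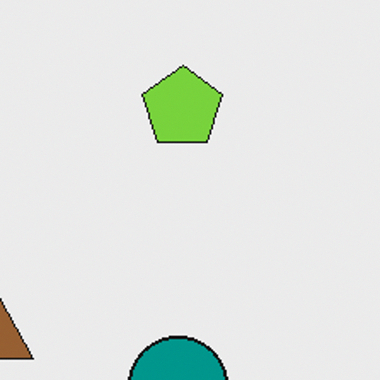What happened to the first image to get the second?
It was cropped to a noticeably smaller region and rescaled.

The visible shapes are larger and the field of view is narrower; shapes near the original edges may be partly or wholly outside the frame — a crop-and-rescale.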